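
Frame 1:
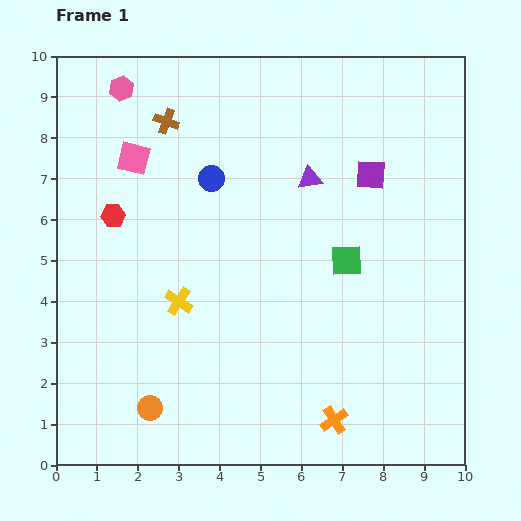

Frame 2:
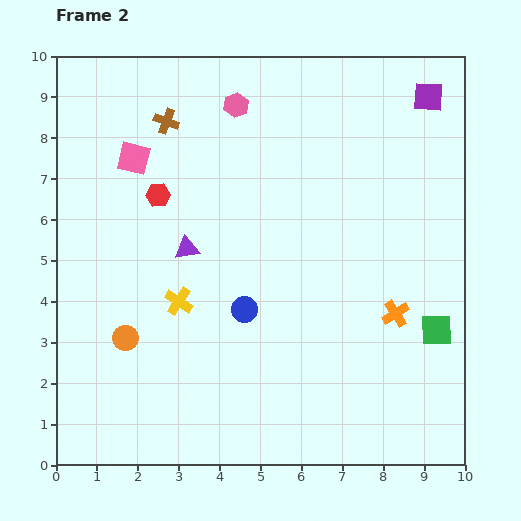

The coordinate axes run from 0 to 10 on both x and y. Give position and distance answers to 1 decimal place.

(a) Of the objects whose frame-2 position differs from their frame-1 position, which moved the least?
the red hexagon

(moved 1.2)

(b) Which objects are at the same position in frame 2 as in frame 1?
the pink square, the yellow cross, the brown cross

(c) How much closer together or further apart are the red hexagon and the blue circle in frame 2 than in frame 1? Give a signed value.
+0.9

Distance in frame 1: 2.6. Distance in frame 2: 3.5.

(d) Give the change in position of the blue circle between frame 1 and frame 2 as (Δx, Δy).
(0.8, -3.2)

The blue circle was at (3.8, 7.0) in frame 1 and (4.6, 3.8) in frame 2.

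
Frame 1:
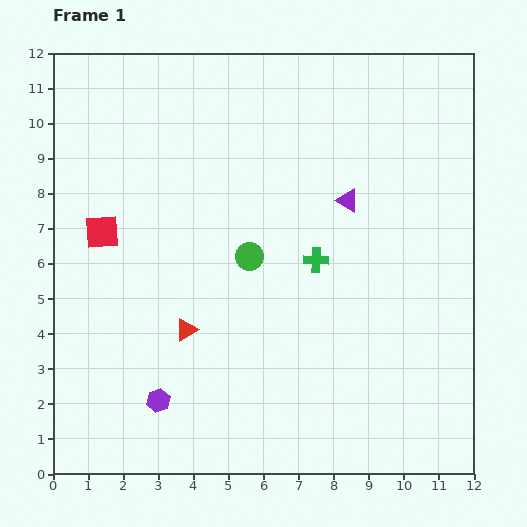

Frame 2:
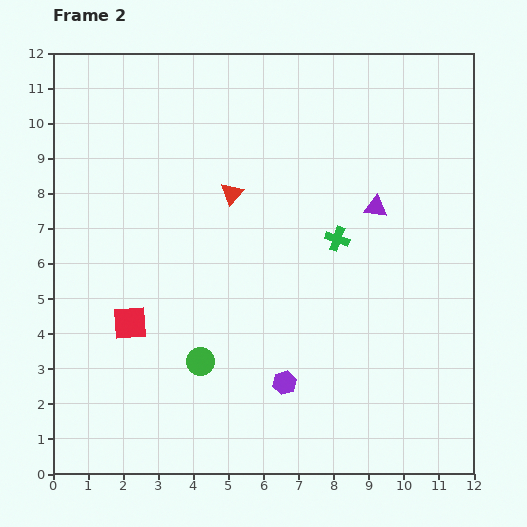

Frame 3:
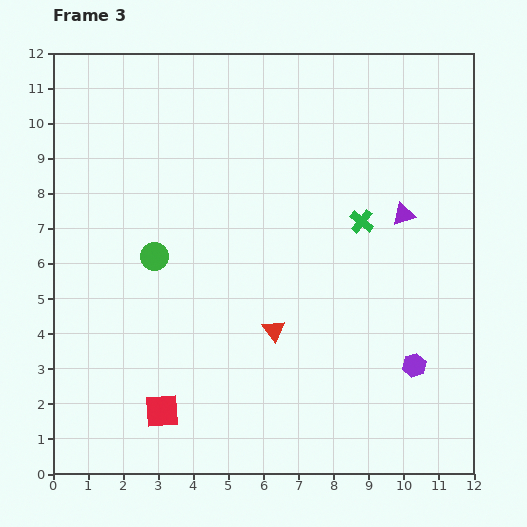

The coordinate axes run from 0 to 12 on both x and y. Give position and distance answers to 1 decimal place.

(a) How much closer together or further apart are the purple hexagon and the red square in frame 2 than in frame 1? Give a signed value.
-0.4

Distance in frame 1: 5.1. Distance in frame 2: 4.7.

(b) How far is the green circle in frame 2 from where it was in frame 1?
3.3

The green circle moved from (5.6, 6.2) to (4.2, 3.2), a distance of √(1.4² + 3.0²) ≈ 3.3.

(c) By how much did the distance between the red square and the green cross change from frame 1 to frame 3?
+1.7

Distance in frame 1: 6.2. Distance in frame 3: 7.9.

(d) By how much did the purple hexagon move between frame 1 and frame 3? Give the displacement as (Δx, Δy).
(7.3, 1.0)

The purple hexagon was at (3.0, 2.1) in frame 1 and (10.3, 3.1) in frame 3.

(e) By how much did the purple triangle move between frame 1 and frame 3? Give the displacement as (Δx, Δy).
(1.6, -0.4)

The purple triangle was at (8.4, 7.8) in frame 1 and (10.0, 7.4) in frame 3.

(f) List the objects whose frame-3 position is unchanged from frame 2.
none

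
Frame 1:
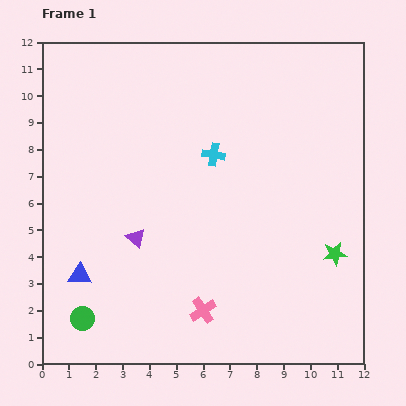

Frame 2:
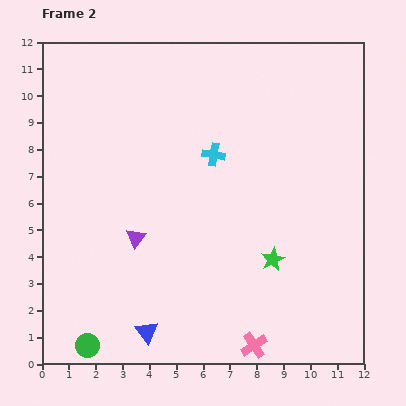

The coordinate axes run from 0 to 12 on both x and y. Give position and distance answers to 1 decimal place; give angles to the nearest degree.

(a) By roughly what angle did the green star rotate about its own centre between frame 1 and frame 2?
18° counter-clockwise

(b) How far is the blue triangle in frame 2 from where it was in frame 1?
3.3

The blue triangle moved from (1.4, 3.3) to (3.9, 1.2), a distance of √(2.5² + 2.1²) ≈ 3.3.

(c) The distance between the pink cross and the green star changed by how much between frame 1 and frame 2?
-2.0

Distance in frame 1: 5.3. Distance in frame 2: 3.3.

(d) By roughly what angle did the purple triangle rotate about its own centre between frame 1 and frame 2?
25° clockwise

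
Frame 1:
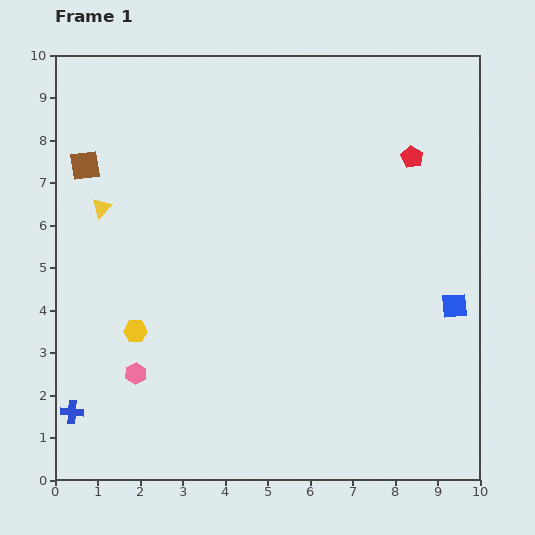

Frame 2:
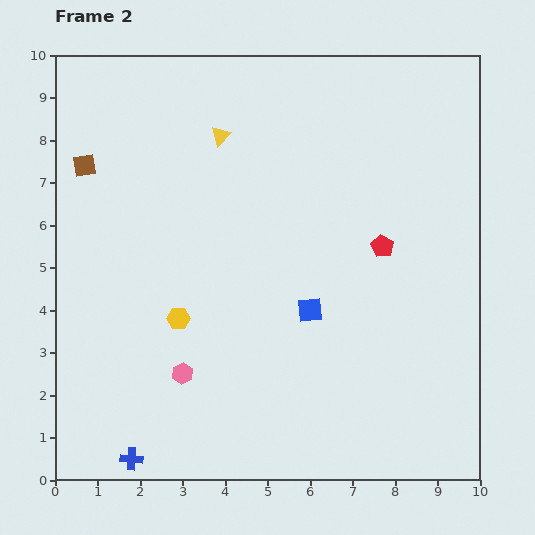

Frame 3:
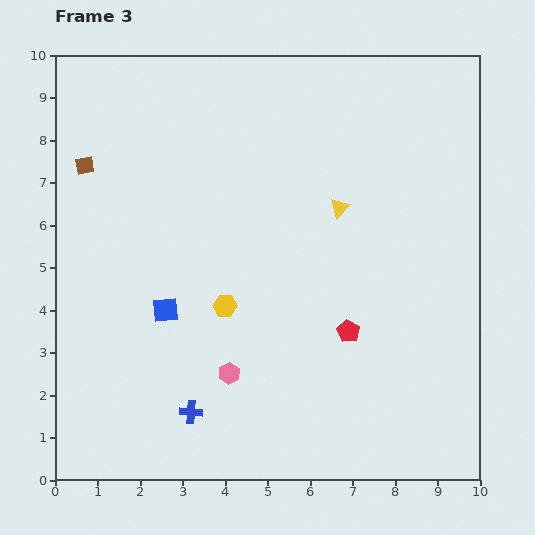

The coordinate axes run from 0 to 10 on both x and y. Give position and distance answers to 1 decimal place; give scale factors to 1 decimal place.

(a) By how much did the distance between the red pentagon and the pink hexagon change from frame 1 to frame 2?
-2.7

Distance in frame 1: 8.3. Distance in frame 2: 5.6.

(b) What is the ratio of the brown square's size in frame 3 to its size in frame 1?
0.6×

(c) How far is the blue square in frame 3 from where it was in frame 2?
3.4

The blue square moved from (6.0, 4.0) to (2.6, 4.0), a distance of √(3.4² + 0.0²) ≈ 3.4.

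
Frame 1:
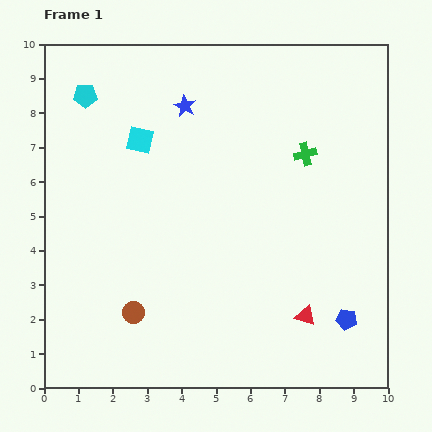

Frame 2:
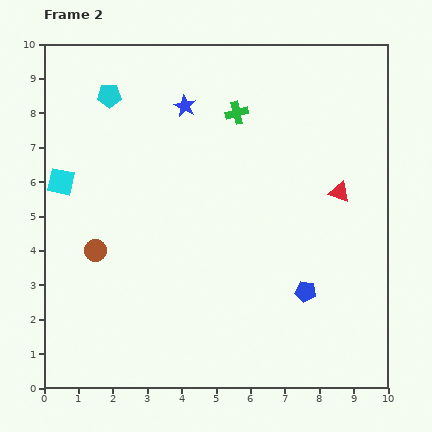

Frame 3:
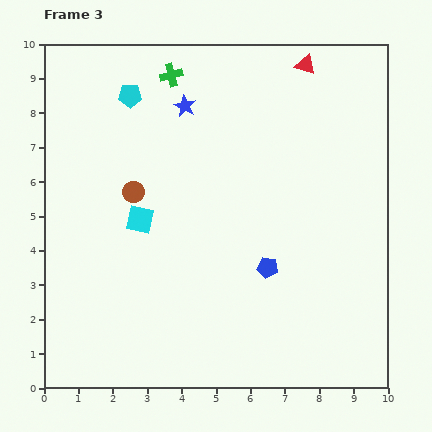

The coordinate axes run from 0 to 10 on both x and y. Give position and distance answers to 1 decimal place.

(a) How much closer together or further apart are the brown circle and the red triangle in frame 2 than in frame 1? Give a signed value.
+2.3

Distance in frame 1: 5.0. Distance in frame 2: 7.3.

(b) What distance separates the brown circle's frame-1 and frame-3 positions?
3.5

The brown circle moved from (2.6, 2.2) to (2.6, 5.7), a distance of √(0.0² + 3.5²) ≈ 3.5.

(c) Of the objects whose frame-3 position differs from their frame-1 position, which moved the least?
the cyan pentagon

(moved 1.3)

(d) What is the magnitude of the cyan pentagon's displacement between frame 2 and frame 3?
0.6

The cyan pentagon moved from (1.9, 8.5) to (2.5, 8.5), a distance of √(0.6² + 0.0²) ≈ 0.6.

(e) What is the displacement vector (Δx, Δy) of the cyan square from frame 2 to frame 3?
(2.3, -1.1)

The cyan square was at (0.5, 6.0) in frame 2 and (2.8, 4.9) in frame 3.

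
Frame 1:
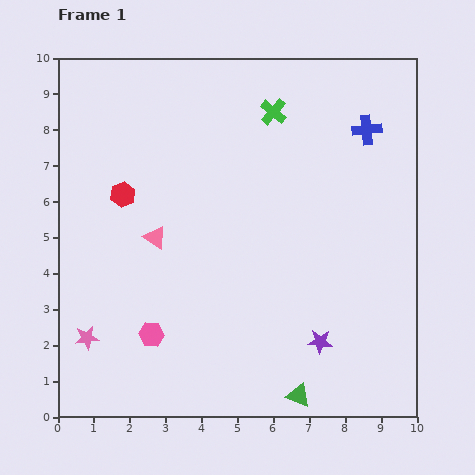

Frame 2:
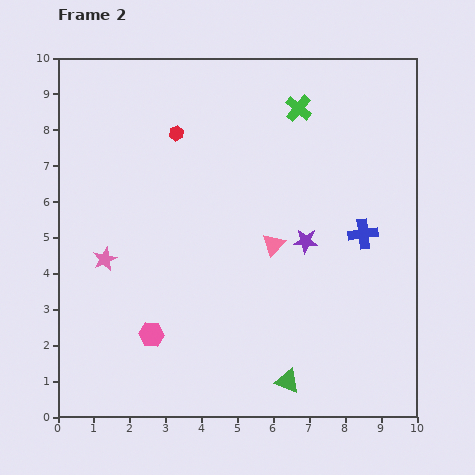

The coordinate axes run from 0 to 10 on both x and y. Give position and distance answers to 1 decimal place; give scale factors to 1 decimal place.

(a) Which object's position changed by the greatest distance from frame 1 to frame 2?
the pink triangle

(moved 3.3; next 2.9)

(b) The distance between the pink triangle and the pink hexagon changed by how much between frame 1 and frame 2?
+1.5

Distance in frame 1: 2.7. Distance in frame 2: 4.2.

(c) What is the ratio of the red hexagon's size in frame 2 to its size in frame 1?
0.6×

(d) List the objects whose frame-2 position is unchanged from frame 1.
the pink hexagon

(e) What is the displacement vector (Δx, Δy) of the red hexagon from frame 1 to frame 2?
(1.5, 1.7)

The red hexagon was at (1.8, 6.2) in frame 1 and (3.3, 7.9) in frame 2.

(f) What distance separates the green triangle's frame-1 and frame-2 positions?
0.5

The green triangle moved from (6.7, 0.6) to (6.4, 1.0), a distance of √(0.3² + 0.4²) ≈ 0.5.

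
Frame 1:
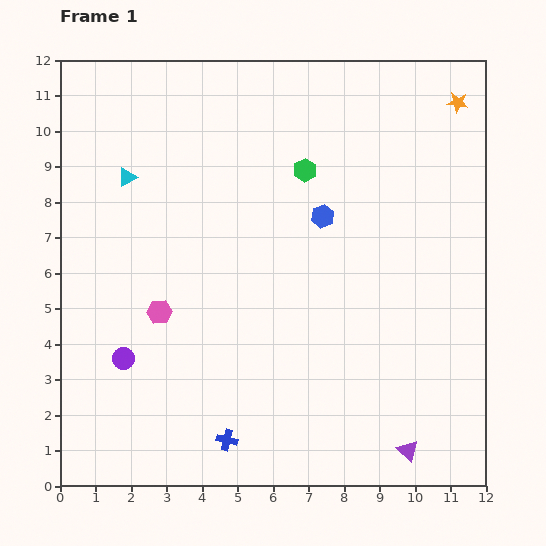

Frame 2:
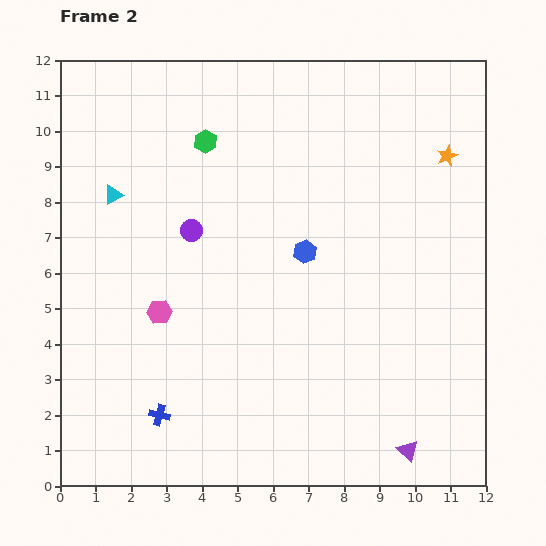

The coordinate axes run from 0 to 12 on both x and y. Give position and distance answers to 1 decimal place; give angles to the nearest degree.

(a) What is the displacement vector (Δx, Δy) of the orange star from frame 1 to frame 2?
(-0.3, -1.5)

The orange star was at (11.2, 10.8) in frame 1 and (10.9, 9.3) in frame 2.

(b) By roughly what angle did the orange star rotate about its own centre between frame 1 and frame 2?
31° counter-clockwise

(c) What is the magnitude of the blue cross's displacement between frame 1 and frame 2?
2.0

The blue cross moved from (4.7, 1.3) to (2.8, 2.0), a distance of √(1.9² + 0.7²) ≈ 2.0.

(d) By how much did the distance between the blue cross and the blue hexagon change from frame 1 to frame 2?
-0.7

Distance in frame 1: 6.9. Distance in frame 2: 6.2.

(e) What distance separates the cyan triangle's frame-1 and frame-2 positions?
0.6

The cyan triangle moved from (1.9, 8.7) to (1.5, 8.2), a distance of √(0.4² + 0.5²) ≈ 0.6.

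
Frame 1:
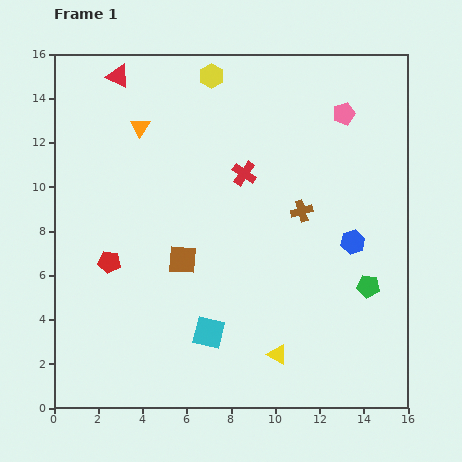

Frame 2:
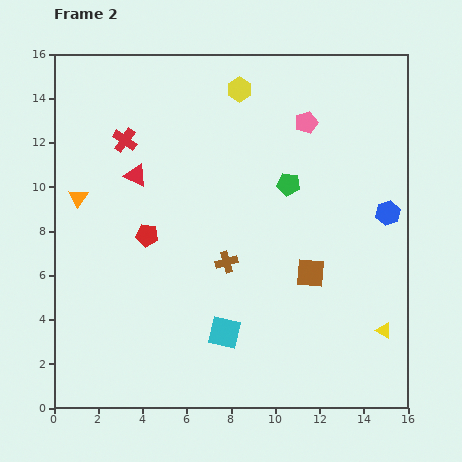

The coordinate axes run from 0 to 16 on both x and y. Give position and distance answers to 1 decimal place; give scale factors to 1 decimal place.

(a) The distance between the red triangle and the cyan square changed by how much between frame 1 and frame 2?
-4.2

Distance in frame 1: 12.3. Distance in frame 2: 8.1.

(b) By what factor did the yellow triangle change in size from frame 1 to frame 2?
0.8×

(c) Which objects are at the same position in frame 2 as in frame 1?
none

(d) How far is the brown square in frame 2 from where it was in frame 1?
5.8

The brown square moved from (5.8, 6.7) to (11.6, 6.1), a distance of √(5.8² + 0.6²) ≈ 5.8.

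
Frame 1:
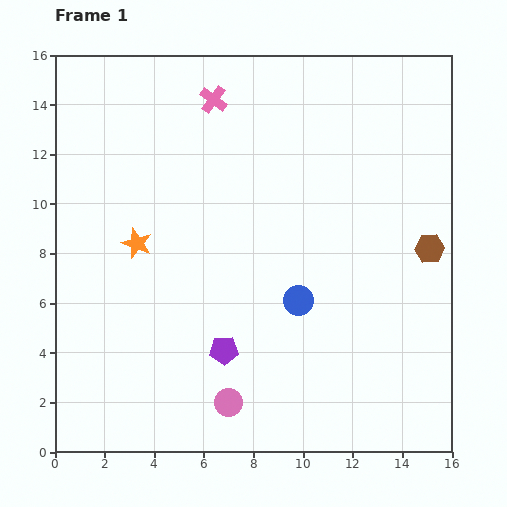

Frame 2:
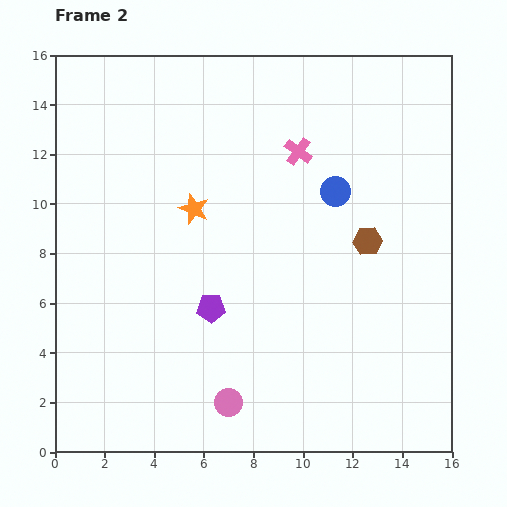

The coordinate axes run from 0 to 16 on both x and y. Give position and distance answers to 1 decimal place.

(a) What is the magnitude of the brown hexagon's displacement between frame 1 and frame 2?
2.5

The brown hexagon moved from (15.1, 8.2) to (12.6, 8.5), a distance of √(2.5² + 0.3²) ≈ 2.5.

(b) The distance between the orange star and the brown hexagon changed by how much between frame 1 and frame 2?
-4.7

Distance in frame 1: 11.8. Distance in frame 2: 7.1.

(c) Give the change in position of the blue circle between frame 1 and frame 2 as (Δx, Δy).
(1.5, 4.4)

The blue circle was at (9.8, 6.1) in frame 1 and (11.3, 10.5) in frame 2.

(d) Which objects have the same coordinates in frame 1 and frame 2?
the pink circle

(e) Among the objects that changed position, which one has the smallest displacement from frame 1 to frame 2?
the purple pentagon

(moved 1.8)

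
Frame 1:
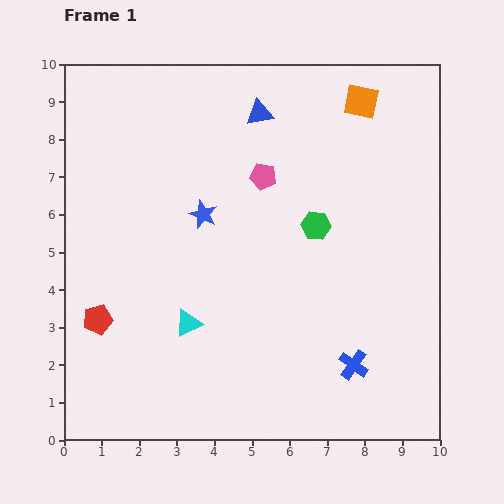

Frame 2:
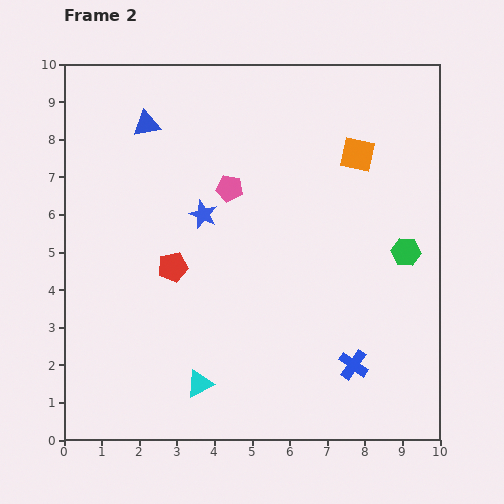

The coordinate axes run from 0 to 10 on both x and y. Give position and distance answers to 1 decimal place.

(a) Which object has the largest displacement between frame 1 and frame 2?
the blue triangle

(moved 3.0; next 2.5)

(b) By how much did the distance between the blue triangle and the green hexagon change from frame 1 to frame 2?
+4.3

Distance in frame 1: 3.4. Distance in frame 2: 7.7.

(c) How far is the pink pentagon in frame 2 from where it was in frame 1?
0.9

The pink pentagon moved from (5.3, 7.0) to (4.4, 6.7), a distance of √(0.9² + 0.3²) ≈ 0.9.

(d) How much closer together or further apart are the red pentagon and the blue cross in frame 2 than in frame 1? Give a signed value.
-1.4

Distance in frame 1: 6.9. Distance in frame 2: 5.5.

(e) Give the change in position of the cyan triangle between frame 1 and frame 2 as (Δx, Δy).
(0.3, -1.6)

The cyan triangle was at (3.3, 3.1) in frame 1 and (3.6, 1.5) in frame 2.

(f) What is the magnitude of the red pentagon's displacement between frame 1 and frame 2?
2.4

The red pentagon moved from (0.9, 3.2) to (2.9, 4.6), a distance of √(2.0² + 1.4²) ≈ 2.4.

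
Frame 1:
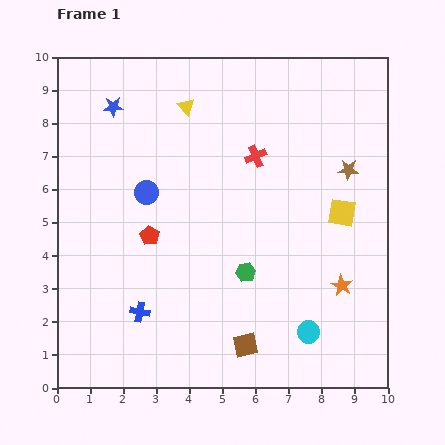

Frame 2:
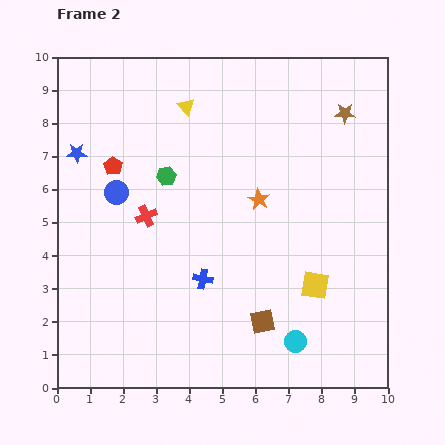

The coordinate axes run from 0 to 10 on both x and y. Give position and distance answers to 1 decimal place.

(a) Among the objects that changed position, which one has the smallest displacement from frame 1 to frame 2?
the cyan circle

(moved 0.5)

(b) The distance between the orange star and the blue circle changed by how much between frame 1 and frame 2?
-2.2

Distance in frame 1: 6.5. Distance in frame 2: 4.3.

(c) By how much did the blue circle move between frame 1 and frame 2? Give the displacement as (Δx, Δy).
(-0.9, 0.0)

The blue circle was at (2.7, 5.9) in frame 1 and (1.8, 5.9) in frame 2.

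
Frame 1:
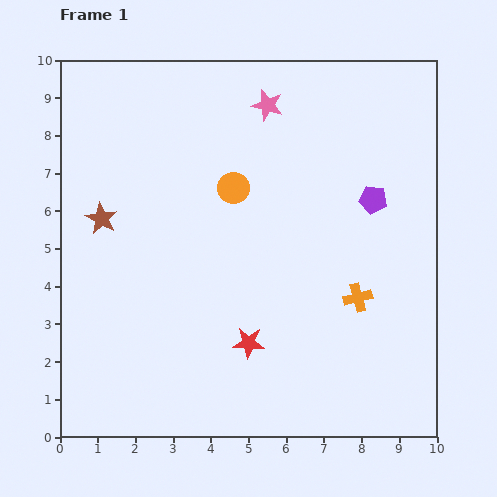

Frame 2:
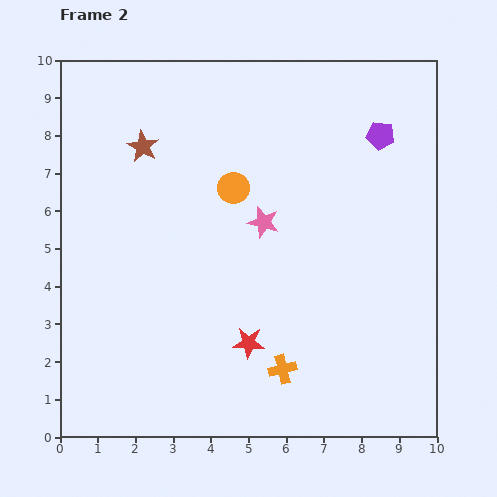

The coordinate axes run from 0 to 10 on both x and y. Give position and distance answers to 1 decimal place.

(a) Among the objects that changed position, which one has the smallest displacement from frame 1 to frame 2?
the purple pentagon

(moved 1.7)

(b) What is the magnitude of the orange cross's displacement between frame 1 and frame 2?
2.8

The orange cross moved from (7.9, 3.7) to (5.9, 1.8), a distance of √(2.0² + 1.9²) ≈ 2.8.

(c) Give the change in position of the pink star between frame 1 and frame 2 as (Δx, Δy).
(-0.1, -3.1)

The pink star was at (5.5, 8.8) in frame 1 and (5.4, 5.7) in frame 2.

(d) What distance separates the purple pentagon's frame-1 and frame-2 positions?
1.7

The purple pentagon moved from (8.3, 6.3) to (8.5, 8.0), a distance of √(0.2² + 1.7²) ≈ 1.7.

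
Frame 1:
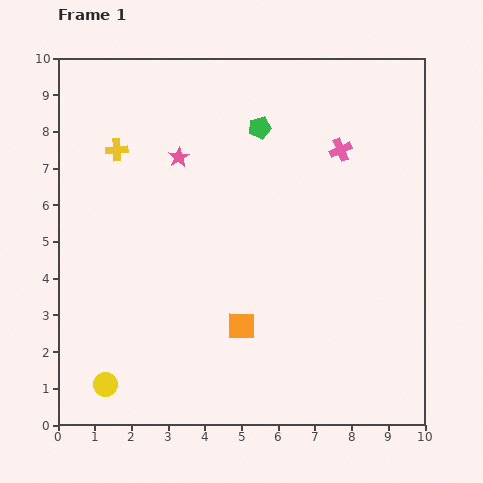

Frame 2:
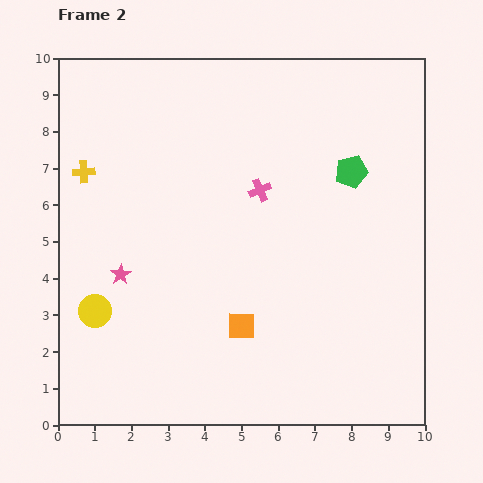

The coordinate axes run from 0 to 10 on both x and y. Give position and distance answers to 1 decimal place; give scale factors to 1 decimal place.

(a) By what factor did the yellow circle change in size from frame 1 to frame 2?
1.4×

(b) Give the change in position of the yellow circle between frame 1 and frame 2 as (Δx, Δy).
(-0.3, 2.0)

The yellow circle was at (1.3, 1.1) in frame 1 and (1.0, 3.1) in frame 2.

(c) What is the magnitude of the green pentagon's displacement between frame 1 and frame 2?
2.8

The green pentagon moved from (5.5, 8.1) to (8.0, 6.9), a distance of √(2.5² + 1.2²) ≈ 2.8.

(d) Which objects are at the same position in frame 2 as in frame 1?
the orange square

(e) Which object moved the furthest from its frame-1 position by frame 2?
the pink star

(moved 3.6; next 2.8)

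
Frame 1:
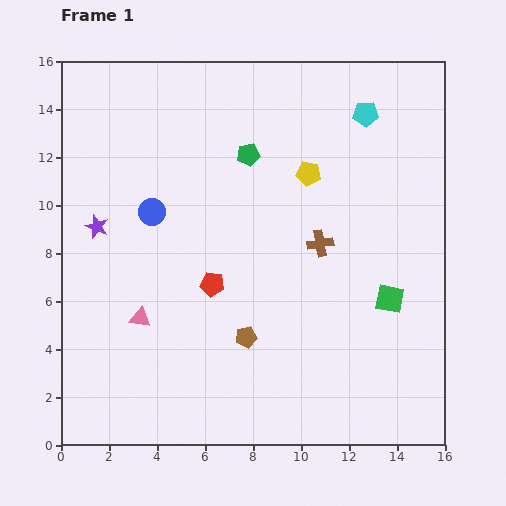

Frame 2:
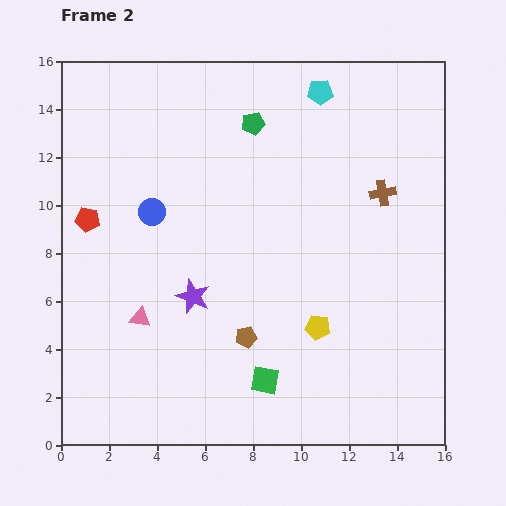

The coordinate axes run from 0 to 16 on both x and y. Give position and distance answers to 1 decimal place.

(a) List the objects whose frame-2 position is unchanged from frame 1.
the brown pentagon, the blue circle, the pink triangle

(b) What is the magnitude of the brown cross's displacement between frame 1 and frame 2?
3.3

The brown cross moved from (10.8, 8.4) to (13.4, 10.5), a distance of √(2.6² + 2.1²) ≈ 3.3.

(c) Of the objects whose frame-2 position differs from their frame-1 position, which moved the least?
the green pentagon

(moved 1.3)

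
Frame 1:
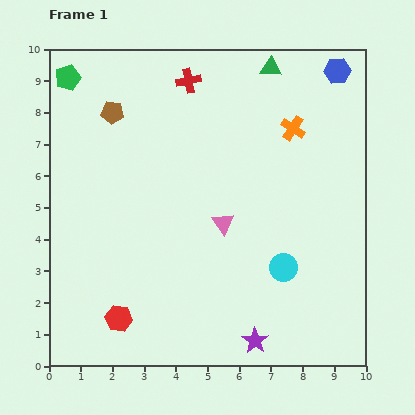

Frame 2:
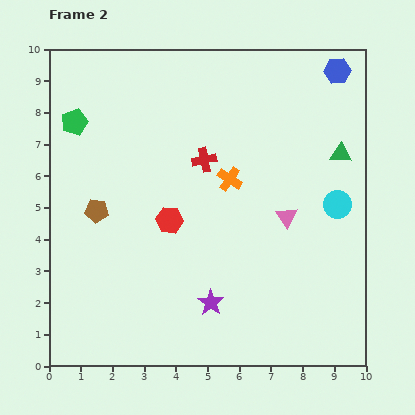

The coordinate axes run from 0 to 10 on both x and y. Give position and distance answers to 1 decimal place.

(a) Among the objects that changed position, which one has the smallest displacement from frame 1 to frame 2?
the green pentagon

(moved 1.4)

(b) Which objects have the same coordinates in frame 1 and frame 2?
the blue hexagon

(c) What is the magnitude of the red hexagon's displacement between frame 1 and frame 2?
3.5

The red hexagon moved from (2.2, 1.5) to (3.8, 4.6), a distance of √(1.6² + 3.1²) ≈ 3.5.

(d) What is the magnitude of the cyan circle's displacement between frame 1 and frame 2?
2.6

The cyan circle moved from (7.4, 3.1) to (9.1, 5.1), a distance of √(1.7² + 2.0²) ≈ 2.6.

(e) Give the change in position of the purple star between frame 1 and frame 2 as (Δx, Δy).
(-1.4, 1.2)

The purple star was at (6.5, 0.8) in frame 1 and (5.1, 2.0) in frame 2.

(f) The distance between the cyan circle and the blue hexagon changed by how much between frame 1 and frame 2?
-2.2

Distance in frame 1: 6.4. Distance in frame 2: 4.2.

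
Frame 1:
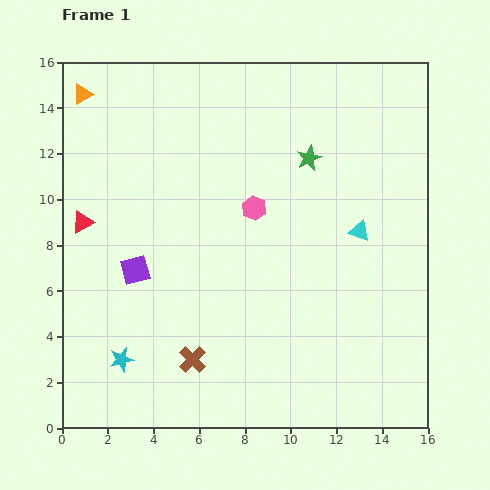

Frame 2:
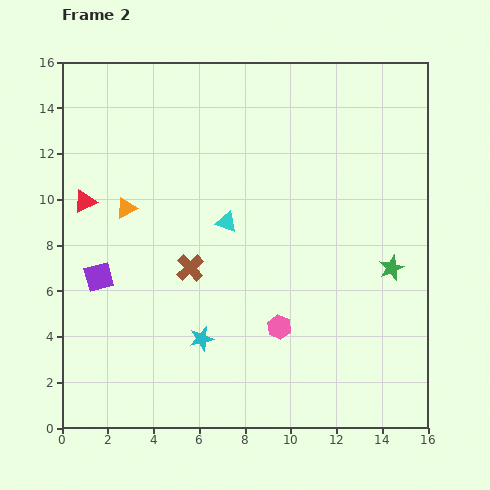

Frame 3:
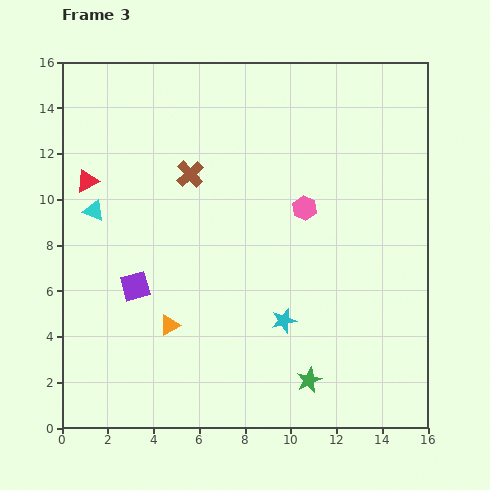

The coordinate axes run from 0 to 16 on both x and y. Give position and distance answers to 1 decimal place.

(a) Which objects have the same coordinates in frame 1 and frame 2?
none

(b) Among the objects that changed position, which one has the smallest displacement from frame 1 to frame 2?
the red triangle

(moved 0.9)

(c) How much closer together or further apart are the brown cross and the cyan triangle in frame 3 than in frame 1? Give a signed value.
-4.7

Distance in frame 1: 9.2. Distance in frame 3: 4.5.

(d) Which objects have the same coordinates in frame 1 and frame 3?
none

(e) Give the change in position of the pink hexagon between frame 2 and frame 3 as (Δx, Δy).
(1.1, 5.2)

The pink hexagon was at (9.5, 4.4) in frame 2 and (10.6, 9.6) in frame 3.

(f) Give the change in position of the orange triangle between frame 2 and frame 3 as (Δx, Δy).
(1.9, -5.1)

The orange triangle was at (2.8, 9.6) in frame 2 and (4.7, 4.5) in frame 3.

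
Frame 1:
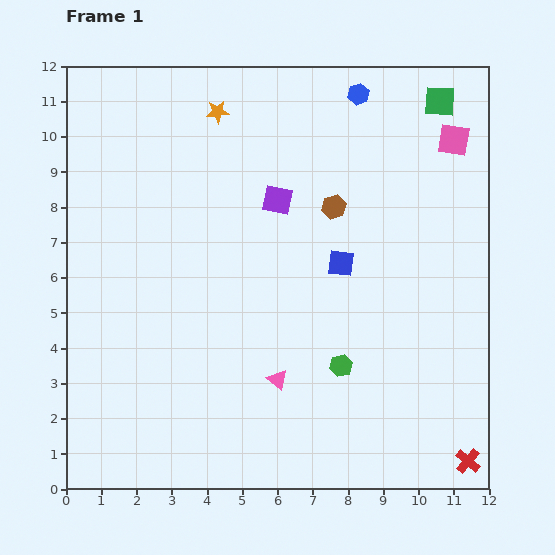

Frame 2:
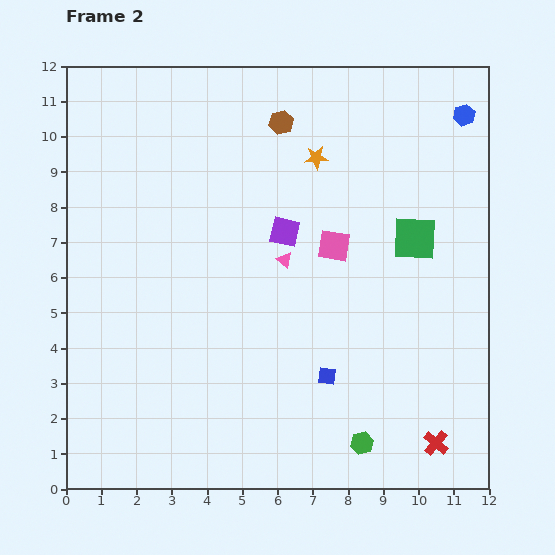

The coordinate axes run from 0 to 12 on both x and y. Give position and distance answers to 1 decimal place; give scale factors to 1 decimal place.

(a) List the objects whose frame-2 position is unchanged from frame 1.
none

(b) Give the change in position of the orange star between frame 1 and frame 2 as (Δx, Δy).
(2.8, -1.3)

The orange star was at (4.3, 10.7) in frame 1 and (7.1, 9.4) in frame 2.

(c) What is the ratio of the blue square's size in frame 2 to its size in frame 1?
0.7×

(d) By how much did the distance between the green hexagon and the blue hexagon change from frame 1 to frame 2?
+2.0

Distance in frame 1: 7.7. Distance in frame 2: 9.7.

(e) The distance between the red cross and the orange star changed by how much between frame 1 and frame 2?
-3.4

Distance in frame 1: 12.2. Distance in frame 2: 8.8.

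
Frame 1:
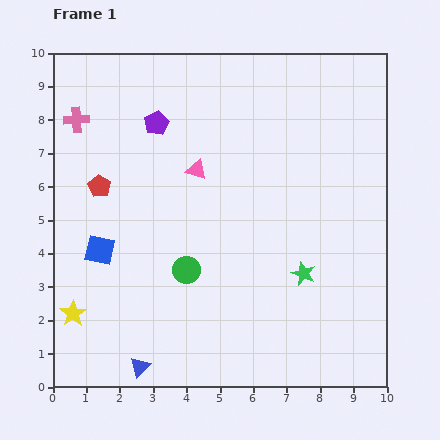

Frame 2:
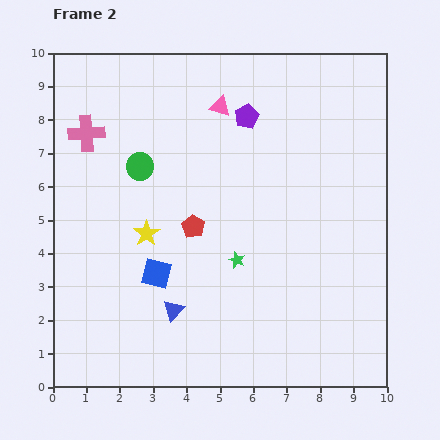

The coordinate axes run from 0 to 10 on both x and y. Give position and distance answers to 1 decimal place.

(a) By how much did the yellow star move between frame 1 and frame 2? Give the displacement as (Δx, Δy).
(2.2, 2.4)

The yellow star was at (0.6, 2.2) in frame 1 and (2.8, 4.6) in frame 2.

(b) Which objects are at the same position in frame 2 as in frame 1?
none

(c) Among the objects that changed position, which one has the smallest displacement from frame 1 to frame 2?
the pink cross

(moved 0.5)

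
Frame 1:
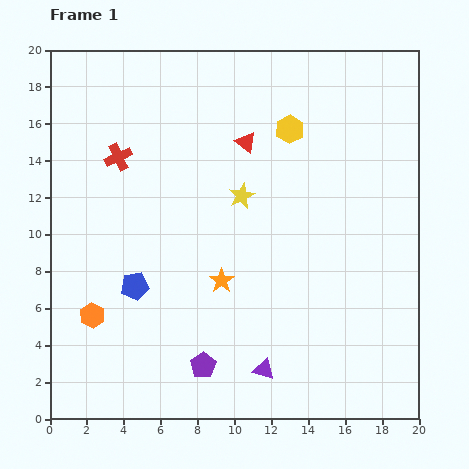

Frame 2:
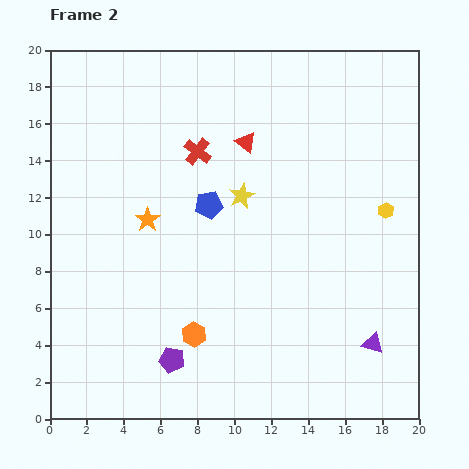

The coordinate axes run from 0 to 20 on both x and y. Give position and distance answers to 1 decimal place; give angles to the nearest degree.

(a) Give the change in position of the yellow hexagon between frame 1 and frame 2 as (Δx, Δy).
(5.2, -4.4)

The yellow hexagon was at (13.0, 15.7) in frame 1 and (18.2, 11.3) in frame 2.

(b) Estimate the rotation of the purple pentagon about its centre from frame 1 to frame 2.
26° counter-clockwise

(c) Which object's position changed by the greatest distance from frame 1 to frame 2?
the yellow hexagon

(moved 6.8; next 6.1)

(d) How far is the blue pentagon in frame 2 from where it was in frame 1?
5.9

The blue pentagon moved from (4.6, 7.2) to (8.6, 11.6), a distance of √(4.0² + 4.4²) ≈ 5.9.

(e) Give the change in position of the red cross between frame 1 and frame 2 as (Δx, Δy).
(4.3, 0.3)

The red cross was at (3.7, 14.2) in frame 1 and (8.0, 14.5) in frame 2.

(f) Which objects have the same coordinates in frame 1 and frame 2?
the red triangle, the yellow star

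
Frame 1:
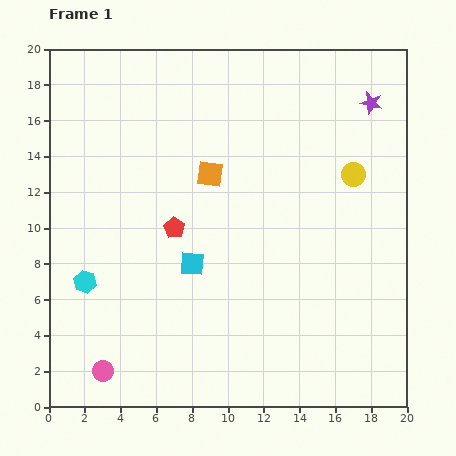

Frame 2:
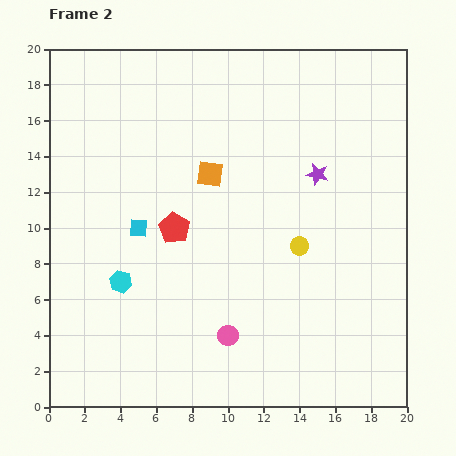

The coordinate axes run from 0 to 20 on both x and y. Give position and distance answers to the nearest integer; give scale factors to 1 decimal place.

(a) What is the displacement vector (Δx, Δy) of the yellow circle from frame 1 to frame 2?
(-3, -4)

The yellow circle was at (17, 13) in frame 1 and (14, 9) in frame 2.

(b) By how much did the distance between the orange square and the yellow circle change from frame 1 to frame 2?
-2

Distance in frame 1: 8. Distance in frame 2: 6.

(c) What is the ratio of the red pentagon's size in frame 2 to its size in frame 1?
1.5×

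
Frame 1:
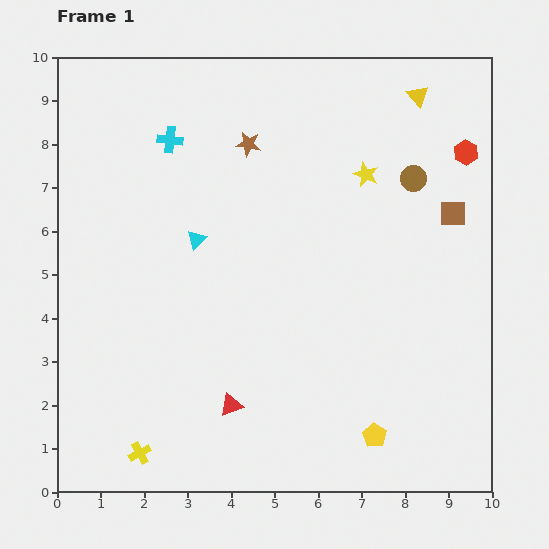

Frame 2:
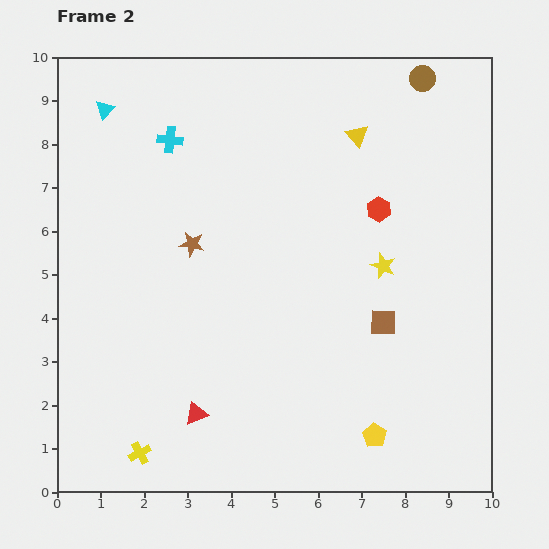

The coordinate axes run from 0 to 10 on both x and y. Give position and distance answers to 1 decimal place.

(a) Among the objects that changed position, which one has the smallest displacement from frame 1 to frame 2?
the red triangle

(moved 0.8)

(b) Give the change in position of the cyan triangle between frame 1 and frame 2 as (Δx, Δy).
(-2.1, 3.0)

The cyan triangle was at (3.2, 5.8) in frame 1 and (1.1, 8.8) in frame 2.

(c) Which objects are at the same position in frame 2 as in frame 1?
the yellow pentagon, the yellow cross, the cyan cross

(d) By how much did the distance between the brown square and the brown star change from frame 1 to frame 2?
-0.2

Distance in frame 1: 5.0. Distance in frame 2: 4.8.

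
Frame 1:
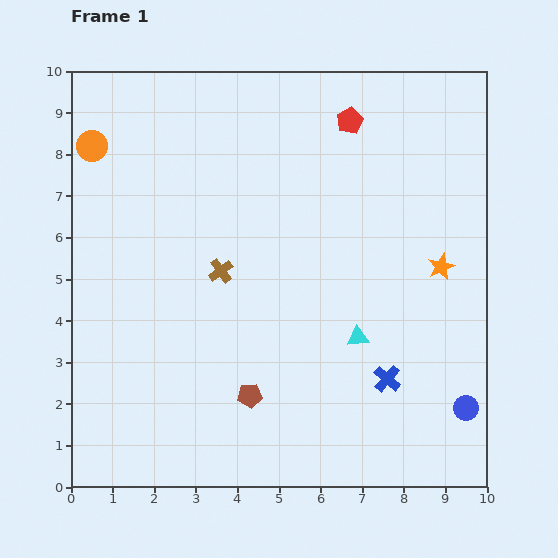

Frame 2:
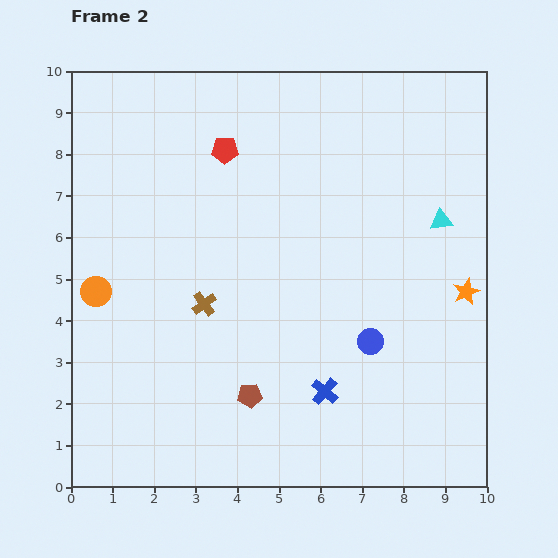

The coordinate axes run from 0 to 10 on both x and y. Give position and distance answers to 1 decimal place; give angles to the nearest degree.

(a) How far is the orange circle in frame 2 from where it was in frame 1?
3.5

The orange circle moved from (0.5, 8.2) to (0.6, 4.7), a distance of √(0.1² + 3.5²) ≈ 3.5.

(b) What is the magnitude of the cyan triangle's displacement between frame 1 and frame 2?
3.4

The cyan triangle moved from (6.9, 3.6) to (8.9, 6.4), a distance of √(2.0² + 2.8²) ≈ 3.4.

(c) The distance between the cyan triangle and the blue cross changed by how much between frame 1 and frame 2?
+3.8

Distance in frame 1: 1.2. Distance in frame 2: 5.0.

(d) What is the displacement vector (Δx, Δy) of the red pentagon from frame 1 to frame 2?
(-3.0, -0.7)

The red pentagon was at (6.7, 8.8) in frame 1 and (3.7, 8.1) in frame 2.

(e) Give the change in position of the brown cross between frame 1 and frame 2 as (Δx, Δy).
(-0.4, -0.8)

The brown cross was at (3.6, 5.2) in frame 1 and (3.2, 4.4) in frame 2.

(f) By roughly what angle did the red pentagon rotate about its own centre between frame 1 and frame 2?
28° clockwise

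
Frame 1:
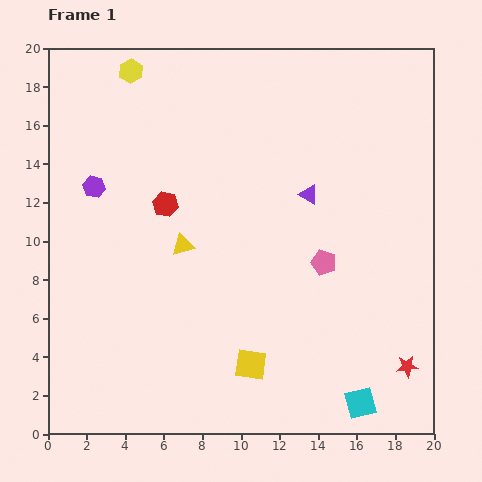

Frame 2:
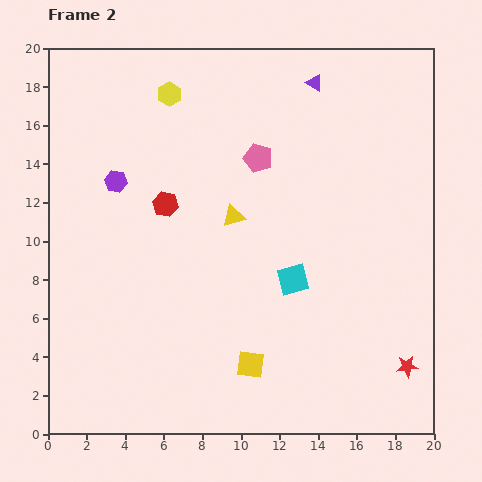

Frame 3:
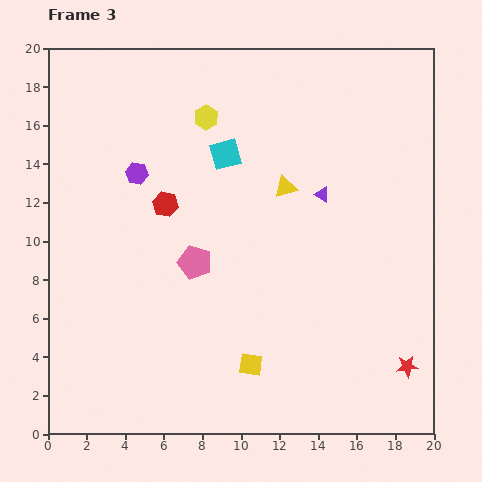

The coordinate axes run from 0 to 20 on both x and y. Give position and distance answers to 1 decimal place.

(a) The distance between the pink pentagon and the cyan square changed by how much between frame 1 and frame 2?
-0.9

Distance in frame 1: 7.5. Distance in frame 2: 6.6.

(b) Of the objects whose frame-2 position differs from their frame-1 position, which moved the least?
the purple hexagon

(moved 1.1)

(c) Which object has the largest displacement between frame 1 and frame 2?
the cyan square

(moved 7.3; next 6.4)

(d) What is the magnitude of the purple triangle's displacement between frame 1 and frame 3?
0.7

The purple triangle moved from (13.5, 12.4) to (14.2, 12.4), a distance of √(0.7² + 0.0²) ≈ 0.7.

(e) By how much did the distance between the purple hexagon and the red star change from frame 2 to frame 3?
-0.7

Distance in frame 2: 17.9. Distance in frame 3: 17.2.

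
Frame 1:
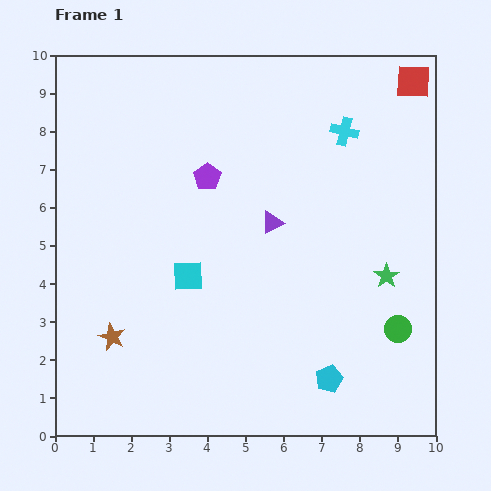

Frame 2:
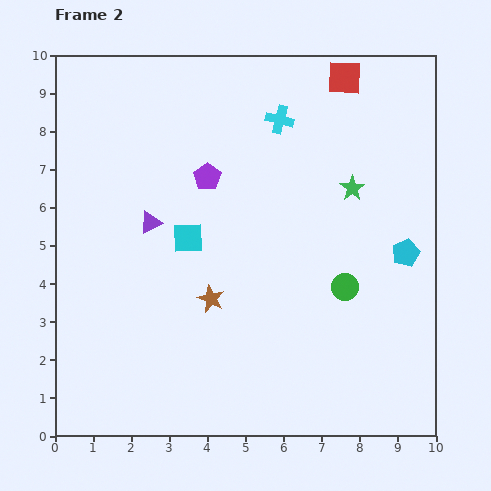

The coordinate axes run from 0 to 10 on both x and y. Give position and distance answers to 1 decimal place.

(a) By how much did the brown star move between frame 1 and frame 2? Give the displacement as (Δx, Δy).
(2.6, 1.0)

The brown star was at (1.5, 2.6) in frame 1 and (4.1, 3.6) in frame 2.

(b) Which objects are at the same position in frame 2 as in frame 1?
the purple pentagon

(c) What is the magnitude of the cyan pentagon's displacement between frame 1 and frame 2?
3.9

The cyan pentagon moved from (7.2, 1.5) to (9.2, 4.8), a distance of √(2.0² + 3.3²) ≈ 3.9.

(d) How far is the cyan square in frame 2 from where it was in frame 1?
1.0

The cyan square moved from (3.5, 4.2) to (3.5, 5.2), a distance of √(0.0² + 1.0²) ≈ 1.0.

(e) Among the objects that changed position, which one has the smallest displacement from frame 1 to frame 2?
the cyan square

(moved 1.0)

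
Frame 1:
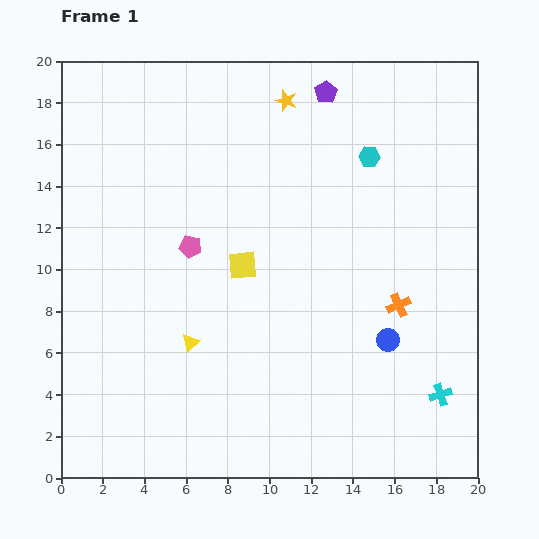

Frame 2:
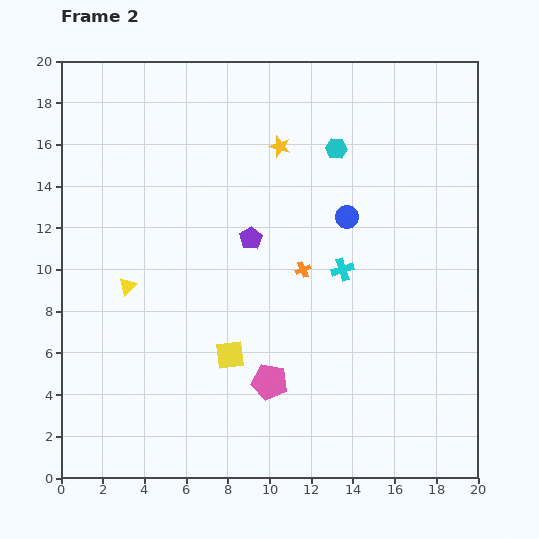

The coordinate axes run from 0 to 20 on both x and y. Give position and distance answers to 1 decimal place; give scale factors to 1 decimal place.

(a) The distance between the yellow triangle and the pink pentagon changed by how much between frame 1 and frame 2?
+3.6

Distance in frame 1: 4.6. Distance in frame 2: 8.2.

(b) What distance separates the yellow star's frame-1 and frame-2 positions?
2.2

The yellow star moved from (10.8, 18.1) to (10.5, 15.9), a distance of √(0.3² + 2.2²) ≈ 2.2.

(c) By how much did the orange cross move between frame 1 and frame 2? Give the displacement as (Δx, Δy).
(-4.6, 1.7)

The orange cross was at (16.2, 8.3) in frame 1 and (11.6, 10.0) in frame 2.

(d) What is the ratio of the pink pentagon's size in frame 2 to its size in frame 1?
1.6×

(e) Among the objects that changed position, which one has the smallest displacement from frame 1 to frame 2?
the cyan hexagon

(moved 1.6)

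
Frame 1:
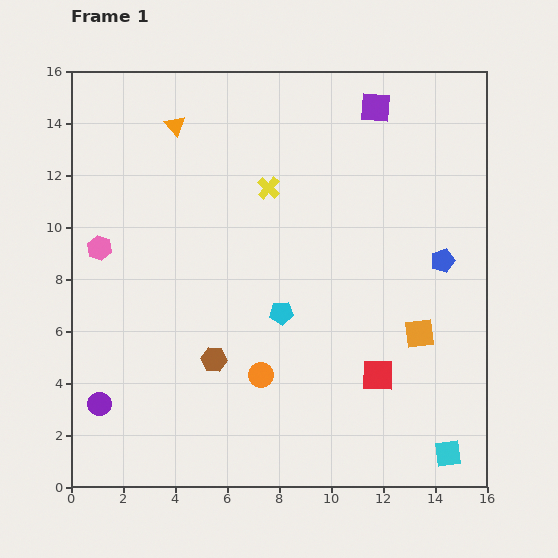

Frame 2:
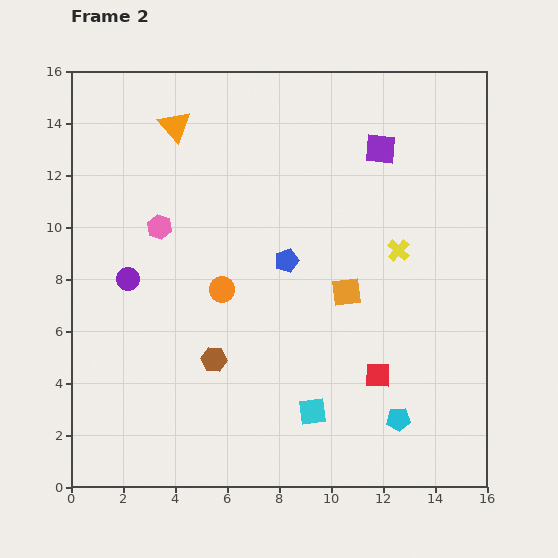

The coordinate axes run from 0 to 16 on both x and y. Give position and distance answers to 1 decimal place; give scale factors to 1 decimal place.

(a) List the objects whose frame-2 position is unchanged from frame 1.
the red square, the orange triangle, the brown hexagon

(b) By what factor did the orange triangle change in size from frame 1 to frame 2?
1.5×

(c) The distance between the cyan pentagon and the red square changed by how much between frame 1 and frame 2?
-2.5

Distance in frame 1: 4.4. Distance in frame 2: 1.9.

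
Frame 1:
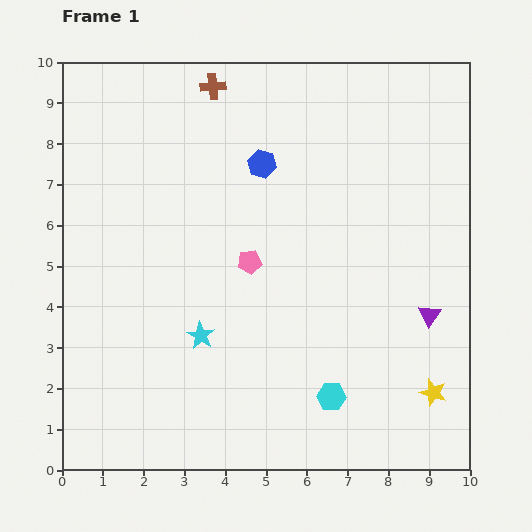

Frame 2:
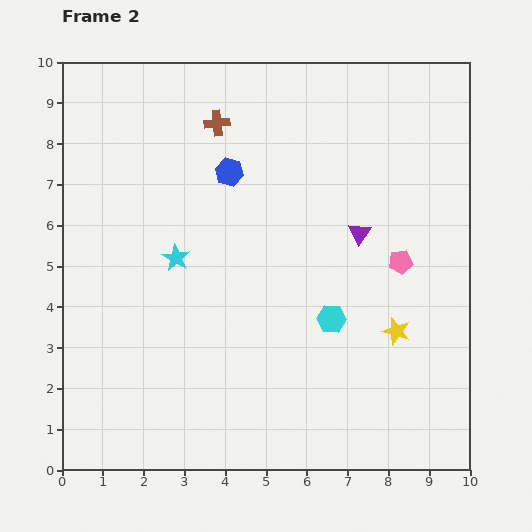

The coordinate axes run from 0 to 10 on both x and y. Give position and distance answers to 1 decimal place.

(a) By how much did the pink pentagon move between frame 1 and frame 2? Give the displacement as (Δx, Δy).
(3.7, 0.0)

The pink pentagon was at (4.6, 5.1) in frame 1 and (8.3, 5.1) in frame 2.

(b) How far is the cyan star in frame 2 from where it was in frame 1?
2.0

The cyan star moved from (3.4, 3.3) to (2.8, 5.2), a distance of √(0.6² + 1.9²) ≈ 2.0.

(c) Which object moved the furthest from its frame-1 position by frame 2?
the pink pentagon

(moved 3.7; next 2.6)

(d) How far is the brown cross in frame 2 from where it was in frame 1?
0.9

The brown cross moved from (3.7, 9.4) to (3.8, 8.5), a distance of √(0.1² + 0.9²) ≈ 0.9.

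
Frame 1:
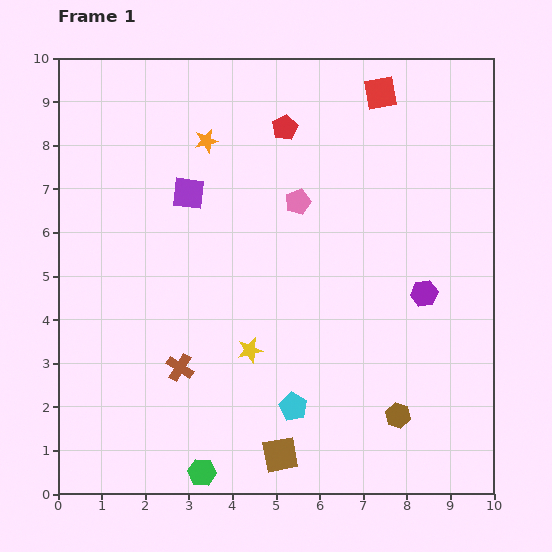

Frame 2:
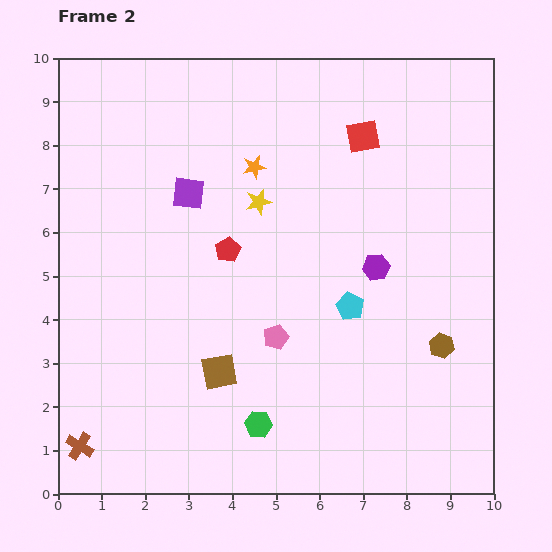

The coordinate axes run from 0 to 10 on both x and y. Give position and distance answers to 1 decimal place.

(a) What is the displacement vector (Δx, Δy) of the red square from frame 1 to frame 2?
(-0.4, -1.0)

The red square was at (7.4, 9.2) in frame 1 and (7.0, 8.2) in frame 2.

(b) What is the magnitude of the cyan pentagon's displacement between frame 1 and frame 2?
2.6

The cyan pentagon moved from (5.4, 2.0) to (6.7, 4.3), a distance of √(1.3² + 2.3²) ≈ 2.6.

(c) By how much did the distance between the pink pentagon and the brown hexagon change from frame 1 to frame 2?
-1.6

Distance in frame 1: 5.4. Distance in frame 2: 3.8.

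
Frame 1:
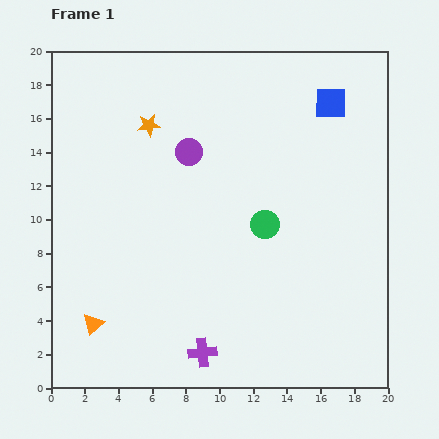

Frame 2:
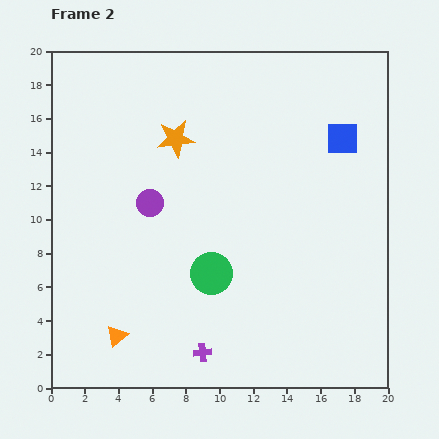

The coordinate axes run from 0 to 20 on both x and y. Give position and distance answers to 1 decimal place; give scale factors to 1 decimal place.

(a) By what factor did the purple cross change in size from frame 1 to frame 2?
0.6×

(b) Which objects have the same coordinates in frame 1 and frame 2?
the purple cross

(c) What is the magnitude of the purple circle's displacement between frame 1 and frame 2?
3.8

The purple circle moved from (8.2, 14.0) to (5.9, 11.0), a distance of √(2.3² + 3.0²) ≈ 3.8.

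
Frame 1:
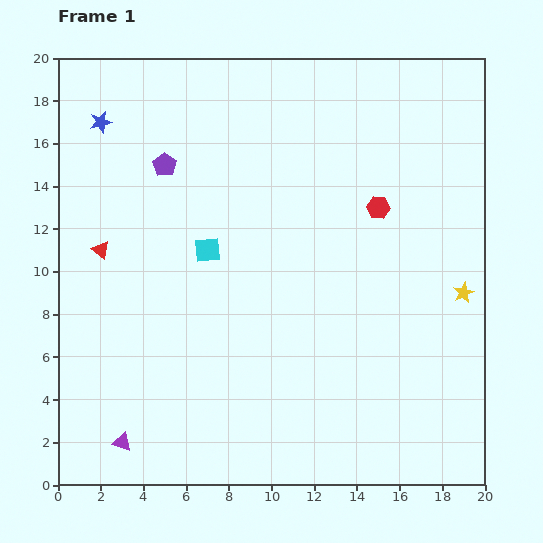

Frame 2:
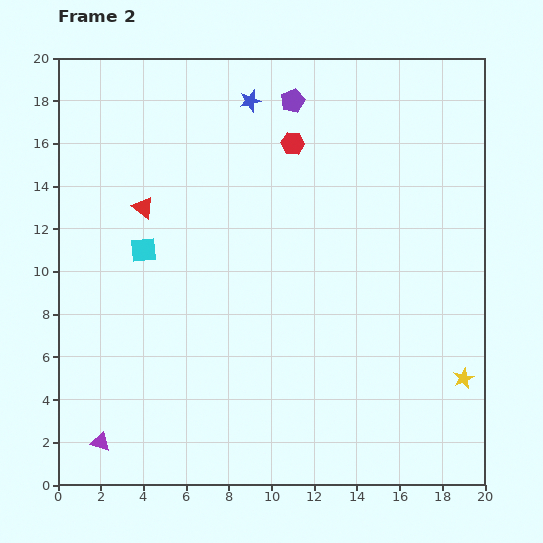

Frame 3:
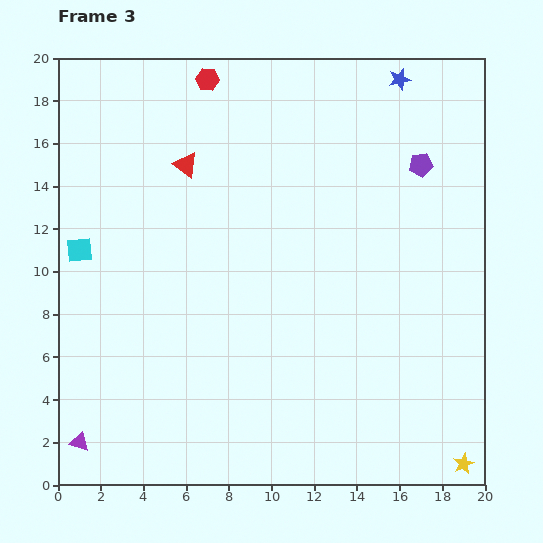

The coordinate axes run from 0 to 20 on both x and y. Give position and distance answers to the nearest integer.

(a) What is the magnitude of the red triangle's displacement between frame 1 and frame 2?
3

The red triangle moved from (2, 11) to (4, 13), a distance of √(2² + 2²) ≈ 3.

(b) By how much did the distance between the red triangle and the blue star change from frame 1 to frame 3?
+5

Distance in frame 1: 6. Distance in frame 3: 11.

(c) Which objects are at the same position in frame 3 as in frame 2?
none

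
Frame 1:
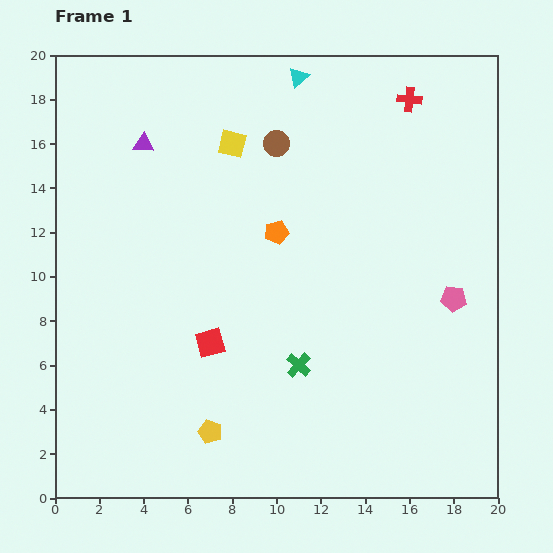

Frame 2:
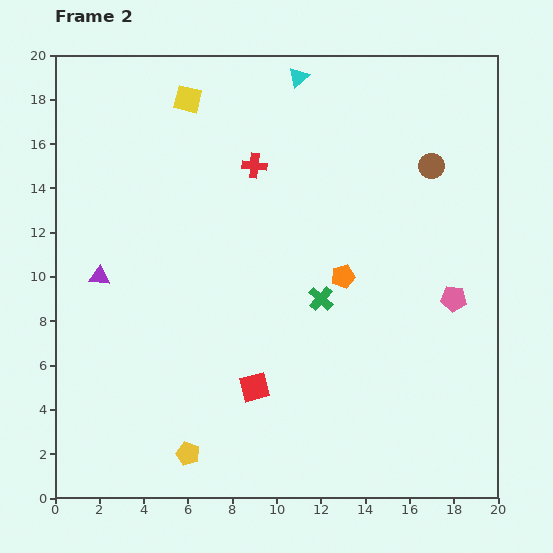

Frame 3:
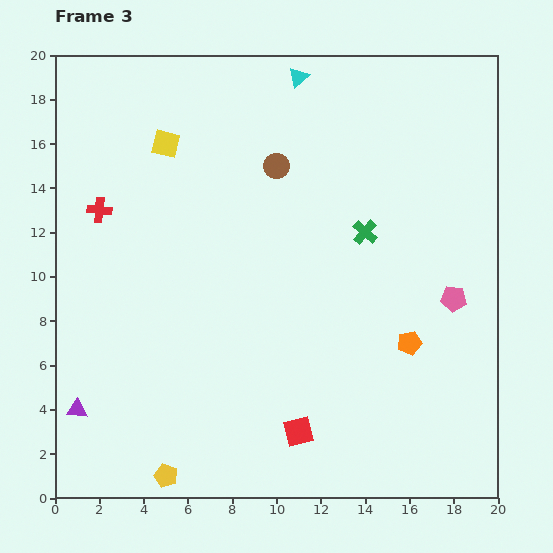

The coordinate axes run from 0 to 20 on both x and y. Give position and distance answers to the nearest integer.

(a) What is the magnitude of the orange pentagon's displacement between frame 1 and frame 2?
4

The orange pentagon moved from (10, 12) to (13, 10), a distance of √(3² + 2²) ≈ 4.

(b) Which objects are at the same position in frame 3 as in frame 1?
the cyan triangle, the pink pentagon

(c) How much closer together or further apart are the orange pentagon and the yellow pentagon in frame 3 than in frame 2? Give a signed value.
+2

Distance in frame 2: 11. Distance in frame 3: 13.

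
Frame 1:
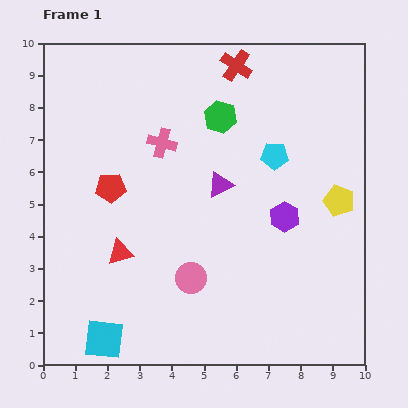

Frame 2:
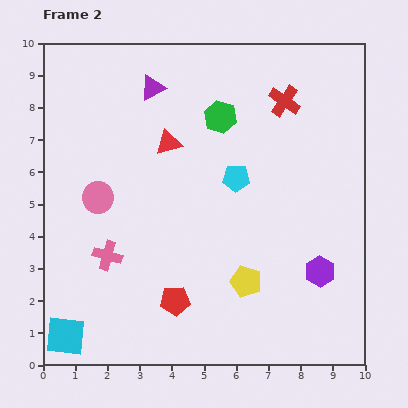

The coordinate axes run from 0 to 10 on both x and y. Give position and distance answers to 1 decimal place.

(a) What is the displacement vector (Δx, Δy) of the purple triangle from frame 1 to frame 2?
(-2.1, 3.0)

The purple triangle was at (5.5, 5.6) in frame 1 and (3.4, 8.6) in frame 2.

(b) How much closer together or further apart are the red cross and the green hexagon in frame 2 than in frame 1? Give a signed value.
+0.4

Distance in frame 1: 1.7. Distance in frame 2: 2.1.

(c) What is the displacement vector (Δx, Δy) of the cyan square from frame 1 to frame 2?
(-1.2, 0.1)

The cyan square was at (1.9, 0.8) in frame 1 and (0.7, 0.9) in frame 2.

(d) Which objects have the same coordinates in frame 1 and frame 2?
the green hexagon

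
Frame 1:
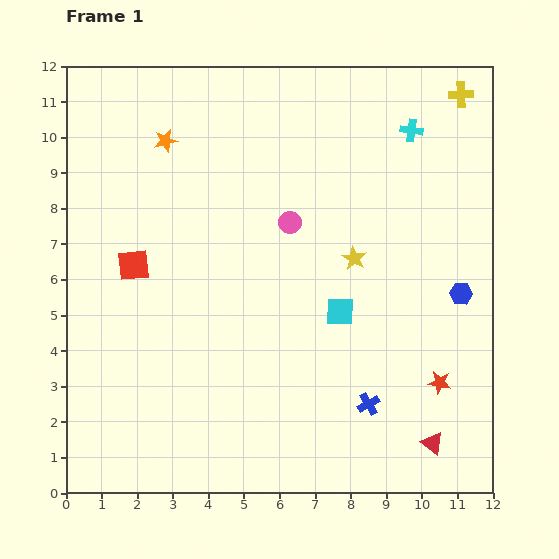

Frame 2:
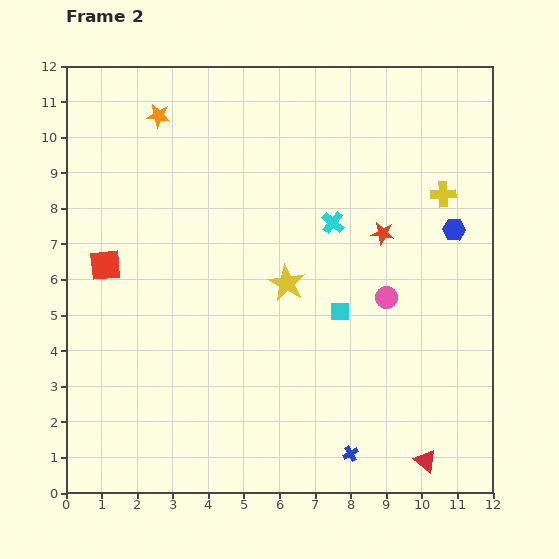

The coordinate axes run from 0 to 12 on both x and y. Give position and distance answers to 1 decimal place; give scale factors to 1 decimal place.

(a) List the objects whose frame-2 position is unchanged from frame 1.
the cyan square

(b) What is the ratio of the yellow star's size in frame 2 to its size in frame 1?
1.5×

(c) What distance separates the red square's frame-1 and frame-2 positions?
0.8

The red square moved from (1.9, 6.4) to (1.1, 6.4), a distance of √(0.8² + 0.0²) ≈ 0.8.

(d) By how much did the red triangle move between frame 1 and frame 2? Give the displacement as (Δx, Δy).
(-0.2, -0.5)

The red triangle was at (10.3, 1.4) in frame 1 and (10.1, 0.9) in frame 2.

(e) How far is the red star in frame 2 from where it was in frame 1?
4.5

The red star moved from (10.5, 3.1) to (8.9, 7.3), a distance of √(1.6² + 4.2²) ≈ 4.5.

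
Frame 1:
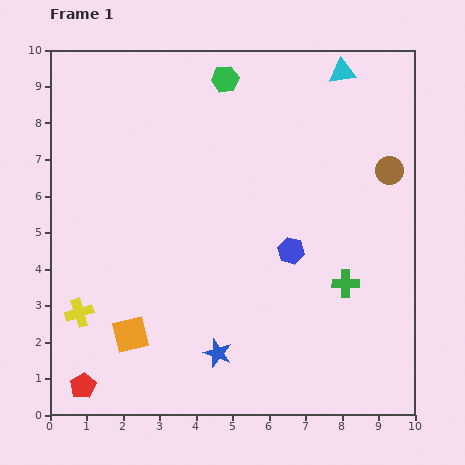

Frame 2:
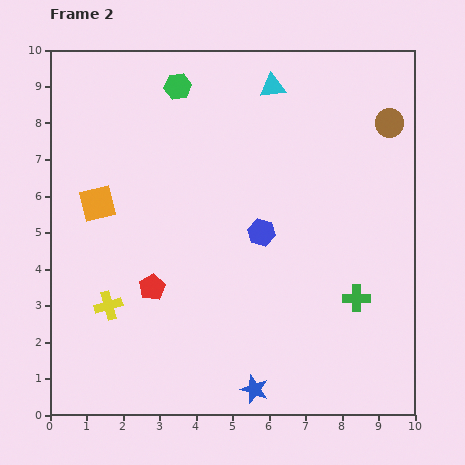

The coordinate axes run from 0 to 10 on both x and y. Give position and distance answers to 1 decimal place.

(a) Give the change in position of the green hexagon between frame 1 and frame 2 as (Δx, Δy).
(-1.3, -0.2)

The green hexagon was at (4.8, 9.2) in frame 1 and (3.5, 9.0) in frame 2.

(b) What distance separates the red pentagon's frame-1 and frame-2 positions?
3.3

The red pentagon moved from (0.9, 0.8) to (2.8, 3.5), a distance of √(1.9² + 2.7²) ≈ 3.3.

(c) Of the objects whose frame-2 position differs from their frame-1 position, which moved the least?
the green cross

(moved 0.5)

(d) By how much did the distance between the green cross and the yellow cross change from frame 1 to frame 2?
-0.5

Distance in frame 1: 7.3. Distance in frame 2: 6.8.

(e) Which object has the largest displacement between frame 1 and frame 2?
the orange square

(moved 3.7; next 3.3)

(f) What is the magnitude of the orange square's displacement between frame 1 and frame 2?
3.7

The orange square moved from (2.2, 2.2) to (1.3, 5.8), a distance of √(0.9² + 3.6²) ≈ 3.7.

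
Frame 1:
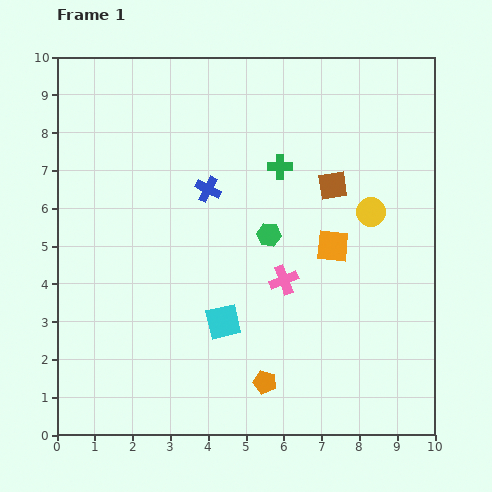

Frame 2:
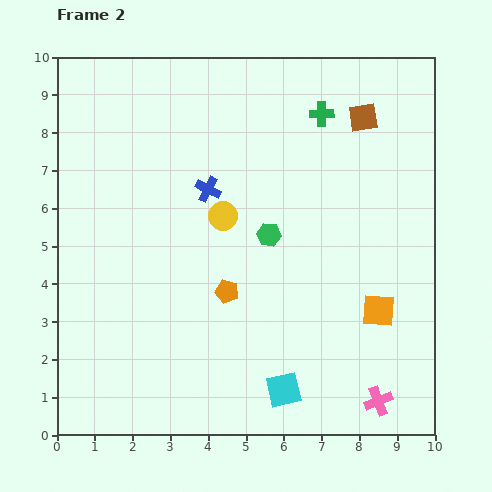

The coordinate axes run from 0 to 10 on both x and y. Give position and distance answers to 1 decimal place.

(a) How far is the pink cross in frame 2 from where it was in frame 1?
4.1

The pink cross moved from (6.0, 4.1) to (8.5, 0.9), a distance of √(2.5² + 3.2²) ≈ 4.1.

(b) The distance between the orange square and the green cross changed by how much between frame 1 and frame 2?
+2.9

Distance in frame 1: 2.5. Distance in frame 2: 5.4.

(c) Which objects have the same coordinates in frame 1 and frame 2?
the green hexagon, the blue cross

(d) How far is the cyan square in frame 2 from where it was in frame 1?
2.4

The cyan square moved from (4.4, 3.0) to (6.0, 1.2), a distance of √(1.6² + 1.8²) ≈ 2.4.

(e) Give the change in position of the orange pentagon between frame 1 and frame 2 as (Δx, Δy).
(-1.0, 2.4)

The orange pentagon was at (5.5, 1.4) in frame 1 and (4.5, 3.8) in frame 2.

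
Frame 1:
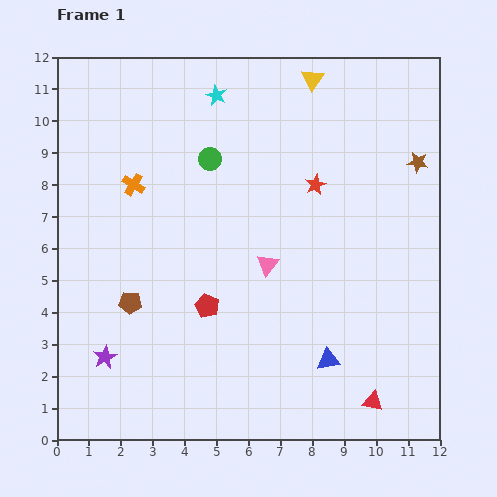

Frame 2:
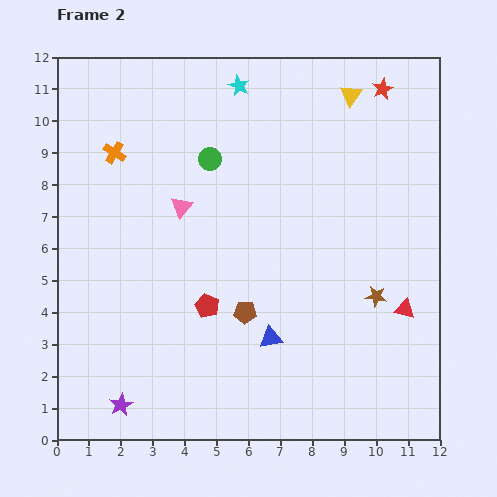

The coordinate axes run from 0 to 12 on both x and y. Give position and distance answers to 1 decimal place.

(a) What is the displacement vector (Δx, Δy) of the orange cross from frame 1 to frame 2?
(-0.6, 1.0)

The orange cross was at (2.4, 8.0) in frame 1 and (1.8, 9.0) in frame 2.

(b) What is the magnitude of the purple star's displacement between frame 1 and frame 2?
1.6

The purple star moved from (1.5, 2.6) to (2.0, 1.1), a distance of √(0.5² + 1.5²) ≈ 1.6.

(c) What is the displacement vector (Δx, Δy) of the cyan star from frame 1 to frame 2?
(0.7, 0.3)

The cyan star was at (5.0, 10.8) in frame 1 and (5.7, 11.1) in frame 2.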